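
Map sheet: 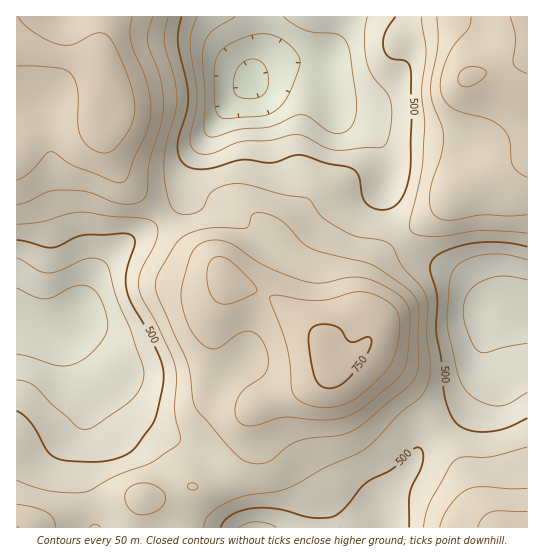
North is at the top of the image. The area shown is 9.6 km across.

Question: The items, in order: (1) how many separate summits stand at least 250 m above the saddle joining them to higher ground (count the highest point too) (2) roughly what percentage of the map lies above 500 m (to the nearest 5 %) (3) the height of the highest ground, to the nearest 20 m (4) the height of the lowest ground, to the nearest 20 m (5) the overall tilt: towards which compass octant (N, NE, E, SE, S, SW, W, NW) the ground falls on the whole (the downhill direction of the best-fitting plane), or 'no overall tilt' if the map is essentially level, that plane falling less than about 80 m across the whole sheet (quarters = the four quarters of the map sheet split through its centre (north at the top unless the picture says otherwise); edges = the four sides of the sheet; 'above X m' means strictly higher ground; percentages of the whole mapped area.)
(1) Counting only tops that stand 250 m proud, the map has 1 summit.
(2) Roughly 70 % of the ground is higher than 500 m.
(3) About 760 m is the highest elevation on the sheet.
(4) The lowest ground is at about 280 m.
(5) On the whole the map has no overall tilt.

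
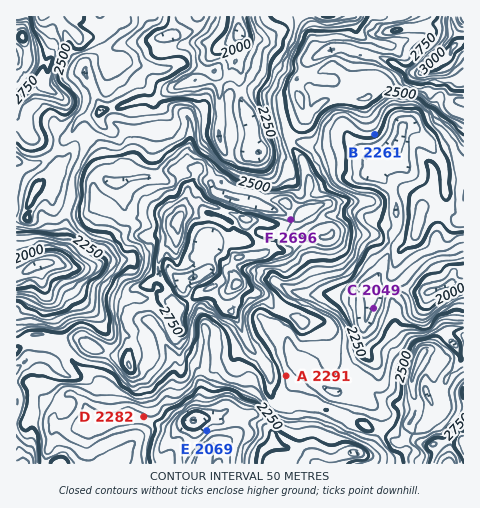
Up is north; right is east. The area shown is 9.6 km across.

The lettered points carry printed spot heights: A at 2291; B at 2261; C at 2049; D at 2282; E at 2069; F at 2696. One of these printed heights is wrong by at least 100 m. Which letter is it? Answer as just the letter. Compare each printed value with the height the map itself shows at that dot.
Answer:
A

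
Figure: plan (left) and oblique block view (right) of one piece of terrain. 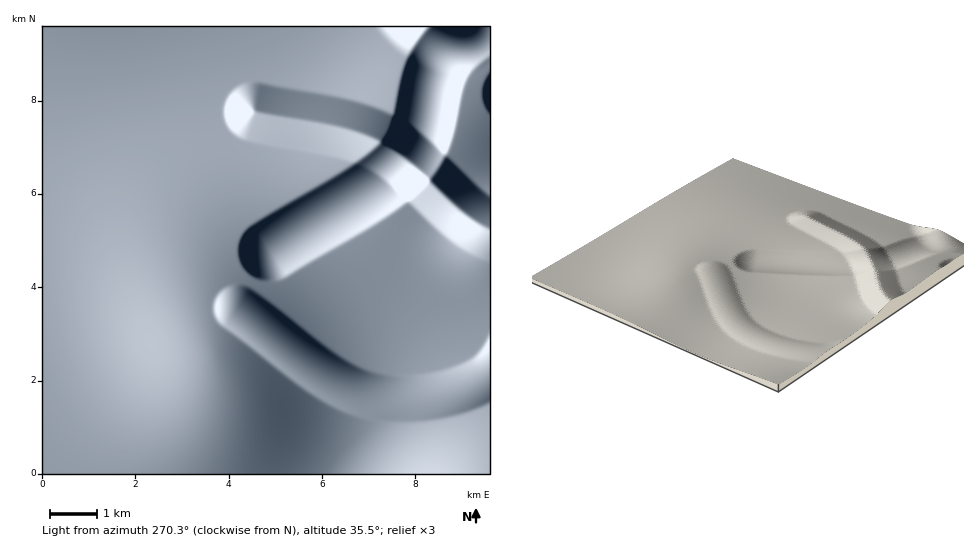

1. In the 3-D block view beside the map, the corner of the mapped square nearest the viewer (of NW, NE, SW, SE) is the SE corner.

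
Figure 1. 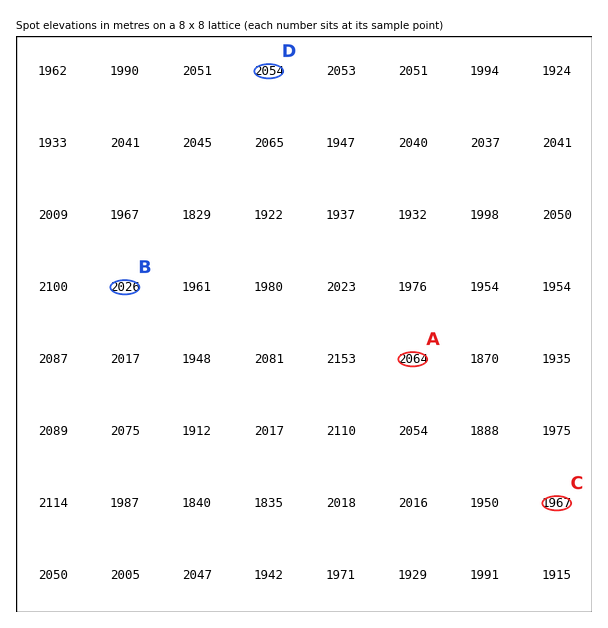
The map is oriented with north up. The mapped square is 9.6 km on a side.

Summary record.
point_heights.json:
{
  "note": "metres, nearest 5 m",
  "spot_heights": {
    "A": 2065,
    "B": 2025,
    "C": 1965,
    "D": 2055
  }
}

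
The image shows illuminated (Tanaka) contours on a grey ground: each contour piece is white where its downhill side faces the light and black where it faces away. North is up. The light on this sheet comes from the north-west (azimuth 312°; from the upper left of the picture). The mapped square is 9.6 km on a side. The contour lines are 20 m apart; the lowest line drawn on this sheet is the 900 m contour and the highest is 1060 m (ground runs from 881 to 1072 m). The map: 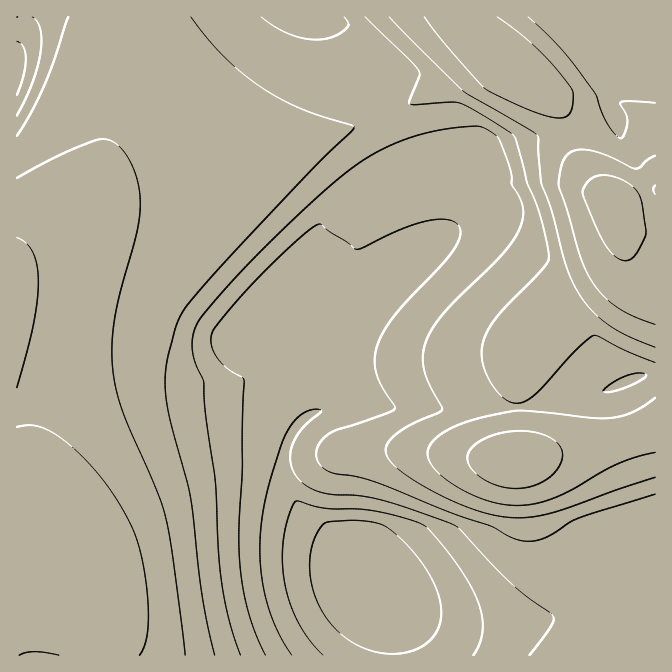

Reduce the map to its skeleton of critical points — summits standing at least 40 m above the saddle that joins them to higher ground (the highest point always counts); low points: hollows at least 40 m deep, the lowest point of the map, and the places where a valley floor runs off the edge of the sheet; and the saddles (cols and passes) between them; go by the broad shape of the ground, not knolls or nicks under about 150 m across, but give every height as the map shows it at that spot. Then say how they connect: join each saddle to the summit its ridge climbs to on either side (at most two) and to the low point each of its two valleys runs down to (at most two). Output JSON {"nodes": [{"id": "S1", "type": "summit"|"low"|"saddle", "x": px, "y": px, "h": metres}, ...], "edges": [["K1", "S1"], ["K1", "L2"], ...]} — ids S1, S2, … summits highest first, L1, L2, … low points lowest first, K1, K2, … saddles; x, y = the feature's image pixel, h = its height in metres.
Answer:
{"nodes": [
{"id": "S1", "type": "summit", "x": 615, "y": 208, "h": 1072},
{"id": "S2", "type": "summit", "x": 70, "y": 567, "h": 1059},
{"id": "L1", "type": "low", "x": 370, "y": 585, "h": 881},
{"id": "L2", "type": "low", "x": 17, "y": 68, "h": 949},
{"id": "K1", "type": "saddle", "x": 127, "y": 17, "h": 1009},
{"id": "K2", "type": "saddle", "x": 382, "y": 113, "h": 999}],
"edges": [["K1", "S2"], ["K1", "L1"], ["K1", "L2"], ["K2", "S1"], ["K2", "S2"], ["K2", "L1"]]}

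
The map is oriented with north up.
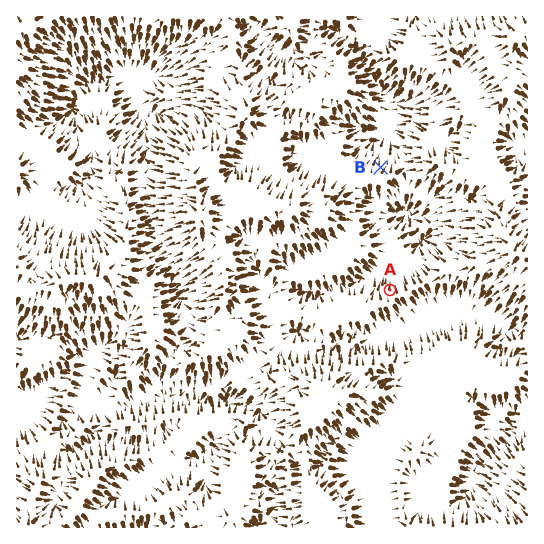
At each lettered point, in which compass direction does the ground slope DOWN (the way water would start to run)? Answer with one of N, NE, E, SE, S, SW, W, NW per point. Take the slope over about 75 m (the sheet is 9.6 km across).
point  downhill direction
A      N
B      N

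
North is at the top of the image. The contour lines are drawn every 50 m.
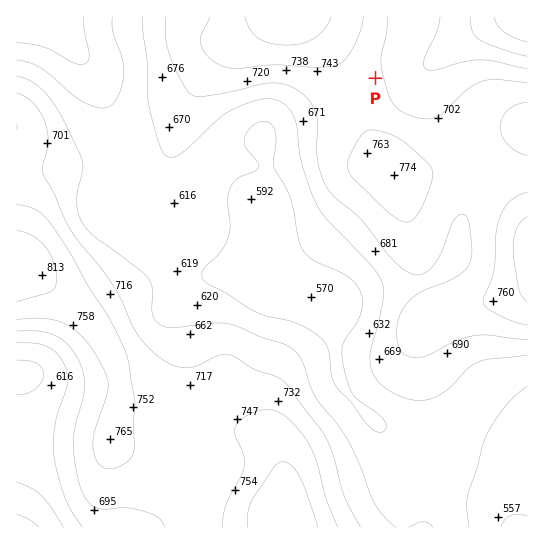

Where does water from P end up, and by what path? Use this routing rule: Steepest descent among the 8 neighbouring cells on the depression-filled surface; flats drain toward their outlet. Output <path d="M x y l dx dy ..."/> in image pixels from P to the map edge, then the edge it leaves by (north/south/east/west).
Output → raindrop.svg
<path d="M375 78l35 0 24-20 1 0 15-12 5-3 4-4 12-8 14-6 2 0 10-4 4 0 1-2 9-1 2-1"/>
exit: north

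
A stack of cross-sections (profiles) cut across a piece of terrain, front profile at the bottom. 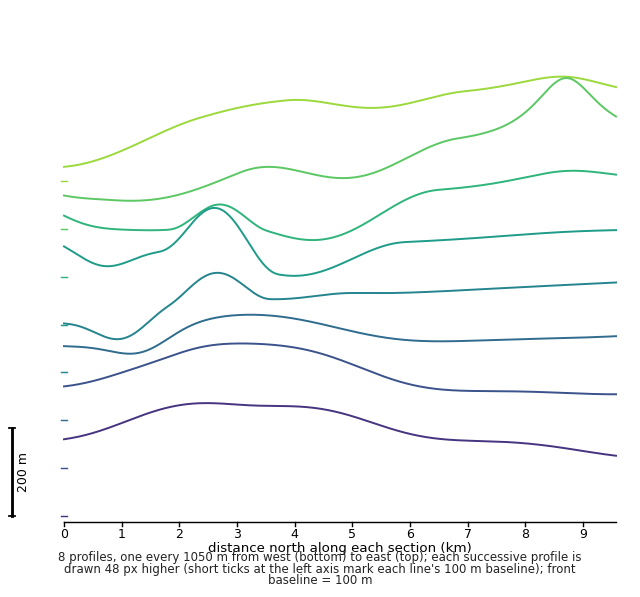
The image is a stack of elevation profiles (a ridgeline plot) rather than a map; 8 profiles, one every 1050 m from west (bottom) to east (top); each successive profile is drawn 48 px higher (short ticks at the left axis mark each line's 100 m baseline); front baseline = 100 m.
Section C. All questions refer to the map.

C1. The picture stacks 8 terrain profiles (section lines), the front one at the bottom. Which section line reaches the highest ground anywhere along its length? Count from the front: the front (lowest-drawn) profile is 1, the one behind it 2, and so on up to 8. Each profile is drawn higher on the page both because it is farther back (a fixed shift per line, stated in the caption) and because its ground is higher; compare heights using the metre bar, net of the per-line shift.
7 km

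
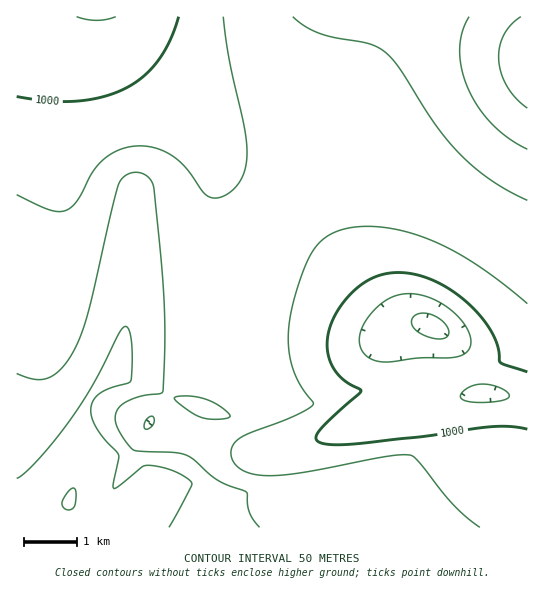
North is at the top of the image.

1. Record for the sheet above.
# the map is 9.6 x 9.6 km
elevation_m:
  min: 880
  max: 1230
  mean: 1060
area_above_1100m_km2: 20.6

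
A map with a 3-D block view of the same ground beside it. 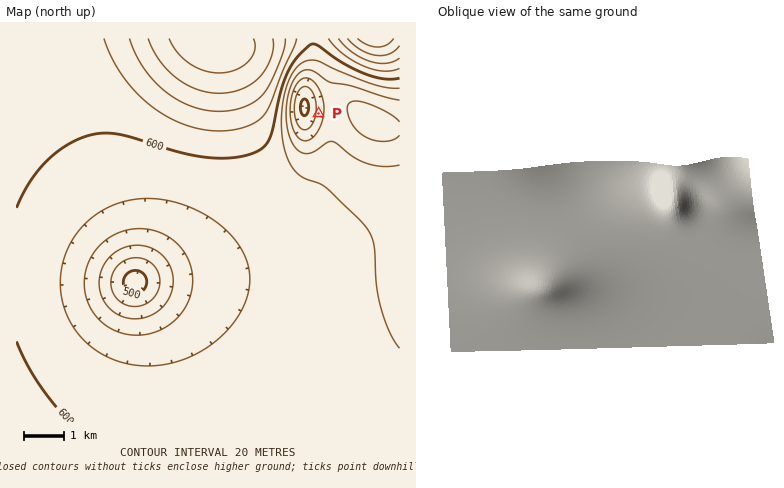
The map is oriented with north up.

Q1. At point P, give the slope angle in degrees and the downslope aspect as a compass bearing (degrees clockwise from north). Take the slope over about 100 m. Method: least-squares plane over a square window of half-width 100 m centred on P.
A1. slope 6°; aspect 277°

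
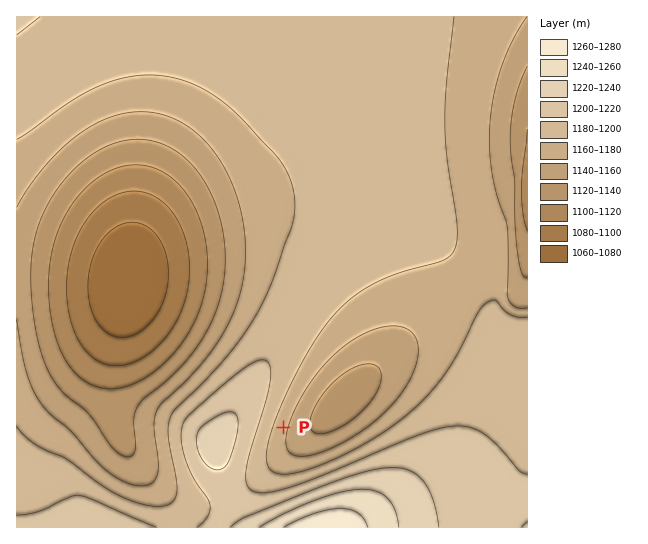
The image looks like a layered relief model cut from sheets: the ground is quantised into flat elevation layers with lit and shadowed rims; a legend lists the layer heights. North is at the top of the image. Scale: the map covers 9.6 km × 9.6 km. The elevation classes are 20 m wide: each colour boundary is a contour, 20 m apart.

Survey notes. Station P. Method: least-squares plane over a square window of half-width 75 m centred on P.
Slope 4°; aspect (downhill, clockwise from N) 107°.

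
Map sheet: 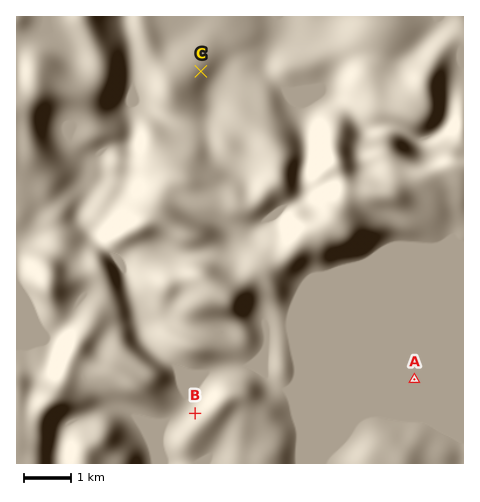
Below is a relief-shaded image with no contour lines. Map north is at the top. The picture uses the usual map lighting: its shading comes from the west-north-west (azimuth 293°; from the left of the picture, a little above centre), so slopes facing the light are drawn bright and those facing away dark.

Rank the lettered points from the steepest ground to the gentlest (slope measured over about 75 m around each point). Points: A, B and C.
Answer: B C A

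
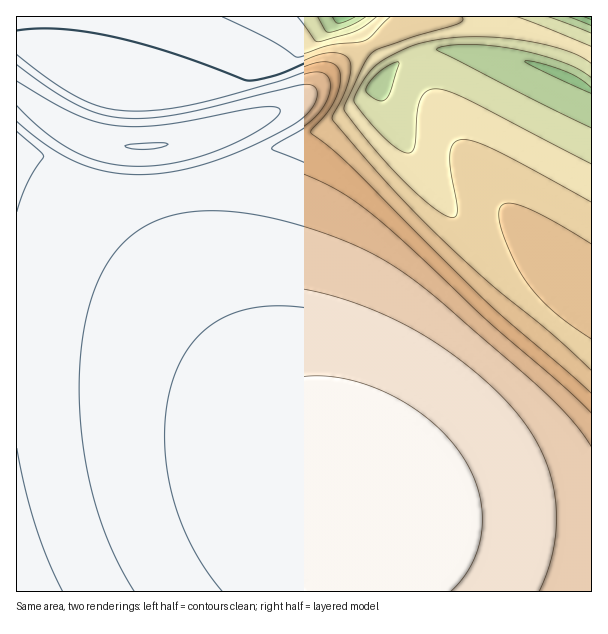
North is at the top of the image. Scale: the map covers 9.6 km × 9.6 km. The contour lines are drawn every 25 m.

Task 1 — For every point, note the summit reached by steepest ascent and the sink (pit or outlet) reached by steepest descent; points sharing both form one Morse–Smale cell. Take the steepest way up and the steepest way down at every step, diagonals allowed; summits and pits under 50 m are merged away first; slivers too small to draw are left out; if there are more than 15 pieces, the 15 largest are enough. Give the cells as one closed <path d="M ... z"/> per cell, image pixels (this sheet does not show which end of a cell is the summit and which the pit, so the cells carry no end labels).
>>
<path d="M591 16l-175 0-3 6-14 4-27 19 13 21 1 6-27 32-35 23-24 12-46 18-53 17-40 7-54 0-41-11-50-26 1 448 575-1z"/><path d="M353 16l-320 0-1 17 5 24-17 23-4 13 50 35 32 14 24 4 31 0 30-4 53-15 48-18 16-9 41-36 29-19z"/><path d="M371 44l-30 20-41 36-16 9-62 23-57 13-43 1-33-7-30-15-42-30-1 49 25 15 25 12 41 11 54 0 57-12 82-30 24-12 35-23 27-32-1-6z"/><path d="M32 16l-16 1 1 73 3-10 17-23z"/><path d="M414 16l-60 1 14 25 4 2 27-18 14-4z"/>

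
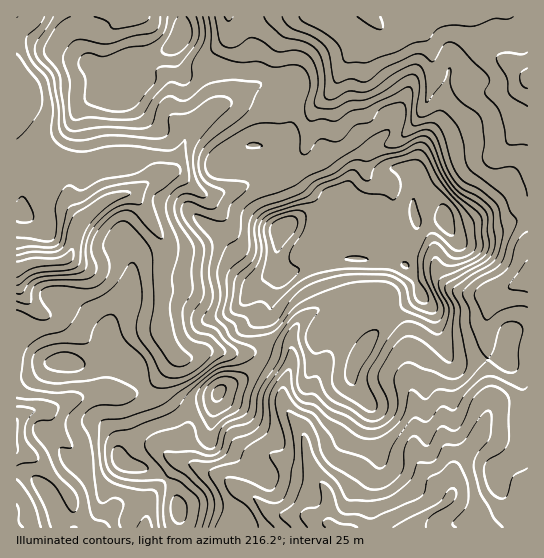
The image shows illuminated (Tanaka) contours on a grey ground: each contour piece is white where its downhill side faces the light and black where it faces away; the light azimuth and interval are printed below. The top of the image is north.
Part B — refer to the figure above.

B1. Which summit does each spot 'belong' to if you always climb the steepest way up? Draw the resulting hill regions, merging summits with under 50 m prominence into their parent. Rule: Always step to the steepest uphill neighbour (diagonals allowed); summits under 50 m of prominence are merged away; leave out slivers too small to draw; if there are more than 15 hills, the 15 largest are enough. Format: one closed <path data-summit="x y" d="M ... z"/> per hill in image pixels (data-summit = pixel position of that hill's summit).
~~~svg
<path data-summit="285 227" d="M527 16l-224 0-8 4-10 11-8 15-12 34-27 19-23 8-26 23-12 33-7 9-39 21-12 2-14 6-23 19-11-17-3-22-4-8-16-15-11-16-21-19 0 295 15-7 20-2 19-9 29-8 36 1 8-2 24-21 10-14 4 3 8 0 16-7 46 0 16 3 20 9 2 3-6 22 1 16 19 25 8 36 14 23 4 12 0 23-23-8-29-1-51-36-33-15-14-1-28 34-4 10-1 13-1-5-6-6-8-4-12 0-8 8-8 15 425-1z"/><path data-summit="181 37" d="M302 16l-285 0-1 106 21 20 11 16 16 15 4 8 3 22 11 17 23-19 14-6 12-2 39-21 7-9 12-33 8-7 18-16 23-8 27-20 16-41 8-12z"/><path data-summit="218 393" d="M251 352l-46 0-16 7-8 0-4-3-10 14-24 21-8 2-36-1-29 8-19 9-13 0-15 4-7 6 0 31 19 9 32 32 6 15 1 22 28 0 9-15 8-8 12 0 8 4 6 6 1 5 1-13 4-10 28-34 14 1 33 15 51 36 29 1 23 8-1-30-17-28-8-36-19-25-1-16 6-22-2-3-13-7z"/>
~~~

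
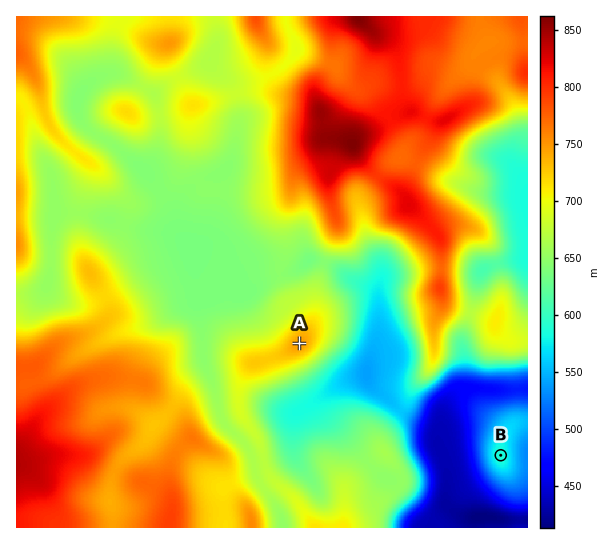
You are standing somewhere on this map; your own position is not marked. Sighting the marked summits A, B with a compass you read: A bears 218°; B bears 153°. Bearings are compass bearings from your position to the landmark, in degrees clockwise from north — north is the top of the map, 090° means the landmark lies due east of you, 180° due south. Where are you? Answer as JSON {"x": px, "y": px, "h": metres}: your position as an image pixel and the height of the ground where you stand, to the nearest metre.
{"x": 387, "y": 232, "h": 717}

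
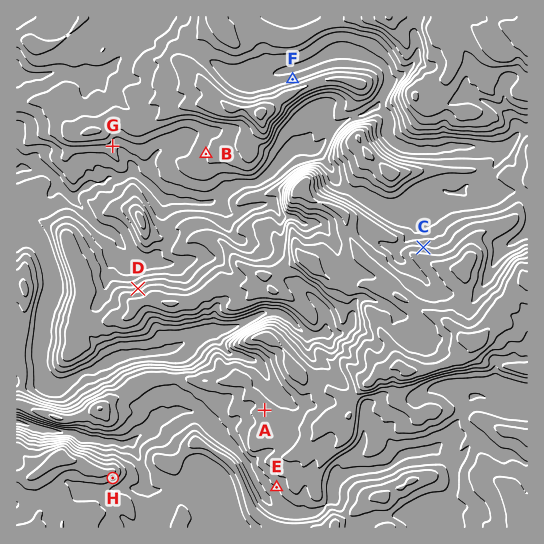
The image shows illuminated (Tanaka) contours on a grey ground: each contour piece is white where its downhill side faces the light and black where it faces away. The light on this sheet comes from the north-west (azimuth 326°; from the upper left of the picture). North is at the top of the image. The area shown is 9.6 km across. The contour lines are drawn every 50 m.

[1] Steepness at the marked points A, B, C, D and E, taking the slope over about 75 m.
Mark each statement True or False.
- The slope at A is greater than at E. False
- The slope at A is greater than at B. False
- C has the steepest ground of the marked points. False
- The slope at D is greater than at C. True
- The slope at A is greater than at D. False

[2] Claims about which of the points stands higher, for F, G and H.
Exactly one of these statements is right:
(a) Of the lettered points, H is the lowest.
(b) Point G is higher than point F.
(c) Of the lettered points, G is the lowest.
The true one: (c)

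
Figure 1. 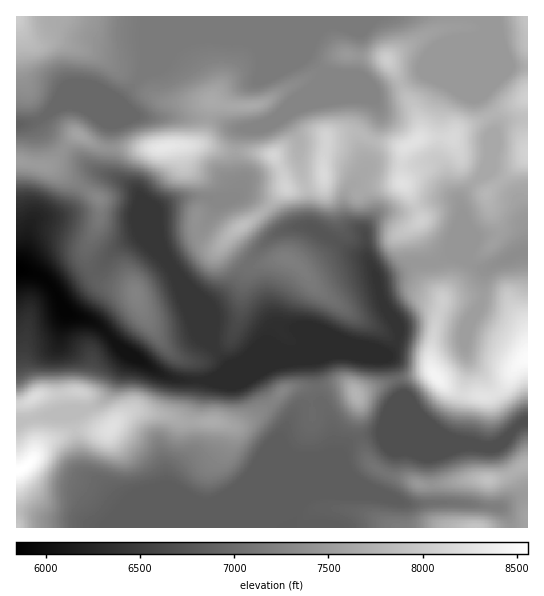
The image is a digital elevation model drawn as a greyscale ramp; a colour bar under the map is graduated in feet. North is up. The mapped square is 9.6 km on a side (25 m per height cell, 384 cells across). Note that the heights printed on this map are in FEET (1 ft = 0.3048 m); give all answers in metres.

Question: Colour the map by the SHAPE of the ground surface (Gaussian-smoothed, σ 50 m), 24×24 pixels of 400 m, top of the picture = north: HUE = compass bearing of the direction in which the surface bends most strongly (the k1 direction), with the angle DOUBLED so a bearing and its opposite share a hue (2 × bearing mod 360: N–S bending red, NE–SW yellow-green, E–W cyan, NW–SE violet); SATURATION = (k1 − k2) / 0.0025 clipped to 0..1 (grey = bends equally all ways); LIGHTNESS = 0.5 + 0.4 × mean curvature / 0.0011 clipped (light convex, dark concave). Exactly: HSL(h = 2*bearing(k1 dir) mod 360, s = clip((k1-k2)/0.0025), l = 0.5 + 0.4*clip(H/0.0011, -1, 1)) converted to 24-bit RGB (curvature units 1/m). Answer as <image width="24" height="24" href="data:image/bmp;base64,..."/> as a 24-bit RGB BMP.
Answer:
<image width="24" height="24" href="data:image/bmp;base64,Qk32BgAAAAAAADYAAAAoAAAAGAAAABgAAAABABgAAAAAAMAGAAATCwAAEwsAAAAAAAAAAAAA4oowgZ1PR0hyfIBvb4B5f4B/gIB/gH9/gH9/f4B/gH9/gH9/f3+AjnSNi22UYnufdbe4gK/CJj/Ih+/aa6v5yG3/3gCv0kV3p8lcWMeDRz18fYGIgXJubH1eeYByf2hojWBDWok9bYBwgH9/f3+AdoN7cpBreoxhgXVEWCgXr1AJhrUAb00AaEcFSq8VJq8t8sTVVZxFIkJCZ0EvfVEjX604S4VhdFB+lZ6wwpSnLpJccIB/f3+Af3+Af4B/hV+Dxlm8csD4z/v8WUPvx7z5zdX+48z/1nrs5XLF8qXeQCR7jTyUp96mcrOaOEh/cZFRX4RUmoFizKRwKmlggnN9in9sc4JsVW2FleCLWSUqfGYpUWIpN2YWYmQIGi0G66uFPJ4t0FyRp0bvkZro7NjjrGaYMyVSfcmgXFbIcb/RwrPhP0i0OHZymomHcHCMk1I/bboOWFx7gH9/e0NOfkgWXkMfZ8sAAFML/C2NQ3AmZG01FJQdkX/d6Mn1wNH/ucf6e6H0x8jvzHHx8pbgMGujW5JmekGE4jt0vvSuG05YeTpvlAoxzst4c4TN7OnCEjs5lkz/3Mz/z8z/z9v8C5zC0NiTlzJTQykJTT0ERDgLGCoJ4B3Z/M/8d3T5ThDx0fr079D7ehz/QgFDzfPLnfr+jJnj72PRykX2MIsQPlIZcl4bqGcGaHAtRSsMMwAAz/8WZO3iNaWSaIBiLHEpRm0LbGkSB5cXx/8CUCwJYAdHhwn/3fvQUZG6aBJxrX2j2pHLsqtoP3RtRFmIz+C1VAg0SgsYmPOqc9+xfklywTyhabZfW3xzi4x1doWHeYBsc1ctdWUzIYN6GmCV//fMTyNOKjVrnah+taeJx7N8T3KCMnY8XhsGahJBrd7Isuq3S06Wbll8V06E0qSCS3J0hnhNZk8tXSgblNpSkOvlTSmiCRsq//vMPDZ/IGZzrXx2m7F8yaSEiUCXaxVNskZrcM3UsNmrksuRVypxf2RuZTdJ08SCc052iUx4mG64nejpqODOdFOGRwBMfenYxuaZ0ZTJI1SFQ7lDeMCDloBGZRRBlEGXn+G9YpC0xd6/sXKvZyJtexMuVtIvZ71silSma46jj8mvgbCVjoRvXzdyKQ1mleaMbseOzHeOV0iMNNqvunyWb0hOaTuUoM65jL5tPqB0n8l2dyVSXwxZnbvQ6+DFHoJXTVnFnKbHkLuulXKPjmteLQYyteowXcIpWIA2iIBIokteRYUpZn0yUGyYVZKxf5er2ZmIPL5Fbi9FaEJ7dTG6duSc7p3U7YOTAzoXRZsym2BVgDY+t5VhDgBM893Yy3qmOqlGVHt+Y1iAxoZ4WnGRUoppVmo/UF423rFhq81kLzhhRkBzR3+r2t2cJ4119rPu/77wLEwTJycMmJEXhVkXBDwqW8wP6Jdh2b3jMkiFlkiAl72BXmJ4YEcqb1U0McdypvbR5MDmLRZiXxIeLWcHncYAUYBBNGAvtyJk+dLsRkb/1/TXDV7wnmTjW0LMj+x8dn09WSxSX7y+uZp/dFqCbYXduObtf9bCgIggRhEEPQ0WWZk/vePLjuG5OFpyYWVEMkYixPWZQBV19fHWKT9/P2GBotZ5x4+EtVmxu1awF6hhsjyBw0VfjZfXwG/IzClEjinHW1z/28z/09z4kbPo4YjbSqTjSVP4zd7+8qXkJSJj69CUYlSMRUJsSc5/zJNnR259ksSDSXi+Lzd10rarclQsTz5x29T3htT3EE1nFNBWp9lW7FvV8F6OsSM9NEMRJUUPzT4WgFDf2enyjGPNYsPhLVPD4HuNdG7K0anMp0S3J0Bdlsh4cblCFn1EkLgbeSksf3p4Xj4ifZEVgpEbq4s5zkuRloHzYav6GW48MIIcd4set30xjS4+UB5Got90ZpiZbbqBrymywFLawZ9SnreOTmuaWXdae2VVgkk8T8OwerKtXYWmhIS2yKSWKYU2rjwf8GnqXnuifIB4fYBocD5gVq0kc915kURDeD03cXpaLIBq3LDPsalMc2FCbE1BTKl/g8q4aIWVcH9nan5lXIFTqqldrV6HX22BVn5Ir05tqVF8noJIcxSU1/jTM3BlfWZngH9/f3+AbIB1faMLjai9n4vTcKLLfJy1cI2MdG2AfX2AdYJ6dYZvgoRninZrgnWBgIB/aXx+XJ+xm8HbDmbq78/S2l3XT4aHeX92f4B+cGKA2WJ2esF6cFh9m3x5b5eNaXyLb3GAfX2Af4B/f4B/gH9/gH9/gH9/gIB/f4CAZIlhgXBNNnU+Z3oql1k1yFV6lluoa3iSV0l+0Mt5"/>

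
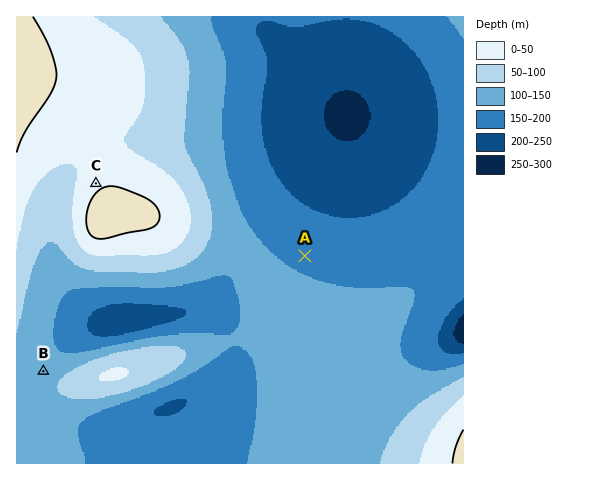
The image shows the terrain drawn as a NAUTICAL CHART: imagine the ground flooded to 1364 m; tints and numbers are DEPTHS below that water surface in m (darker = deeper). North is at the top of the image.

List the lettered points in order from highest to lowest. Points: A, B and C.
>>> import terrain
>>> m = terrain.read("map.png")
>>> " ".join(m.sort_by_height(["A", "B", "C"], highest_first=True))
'C B A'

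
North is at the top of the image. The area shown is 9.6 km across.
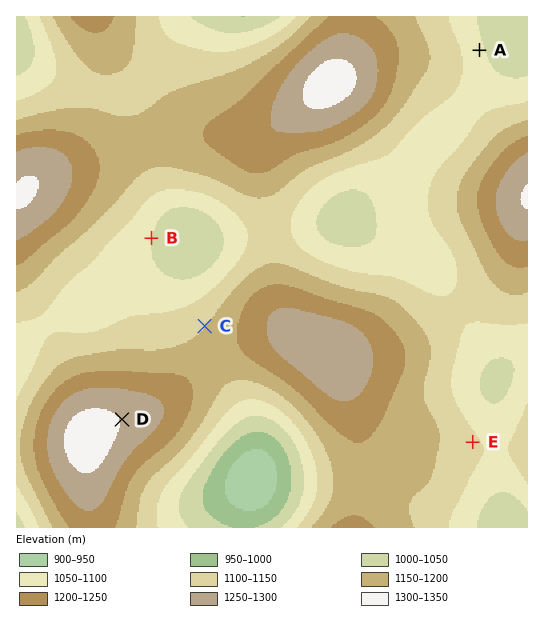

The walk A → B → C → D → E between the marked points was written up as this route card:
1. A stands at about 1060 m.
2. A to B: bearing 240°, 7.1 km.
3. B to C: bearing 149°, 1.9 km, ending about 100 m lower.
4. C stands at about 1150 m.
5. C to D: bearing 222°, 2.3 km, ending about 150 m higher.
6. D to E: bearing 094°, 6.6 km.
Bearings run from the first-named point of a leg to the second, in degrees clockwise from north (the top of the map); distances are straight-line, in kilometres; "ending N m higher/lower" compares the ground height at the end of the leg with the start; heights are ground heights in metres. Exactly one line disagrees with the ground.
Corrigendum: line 3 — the sense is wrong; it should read higher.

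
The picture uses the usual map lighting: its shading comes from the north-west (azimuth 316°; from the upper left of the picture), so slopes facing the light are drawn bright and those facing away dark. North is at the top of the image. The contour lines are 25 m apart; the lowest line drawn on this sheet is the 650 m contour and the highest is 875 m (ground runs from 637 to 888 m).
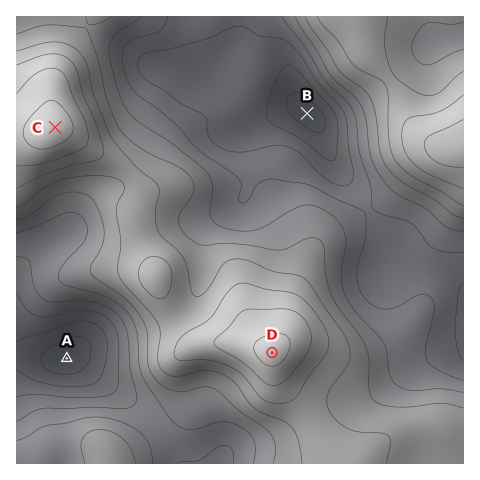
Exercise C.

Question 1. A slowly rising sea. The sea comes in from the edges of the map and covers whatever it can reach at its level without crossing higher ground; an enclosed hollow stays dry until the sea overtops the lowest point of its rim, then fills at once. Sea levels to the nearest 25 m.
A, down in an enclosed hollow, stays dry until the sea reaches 675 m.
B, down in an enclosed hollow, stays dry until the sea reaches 700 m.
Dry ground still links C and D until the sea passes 800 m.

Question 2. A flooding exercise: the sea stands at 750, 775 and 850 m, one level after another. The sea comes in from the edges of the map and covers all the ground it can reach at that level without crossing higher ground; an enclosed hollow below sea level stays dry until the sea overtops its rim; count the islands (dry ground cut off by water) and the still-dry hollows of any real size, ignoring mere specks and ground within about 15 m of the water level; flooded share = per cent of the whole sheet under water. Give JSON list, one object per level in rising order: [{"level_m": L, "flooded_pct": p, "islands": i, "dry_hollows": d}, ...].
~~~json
[{"level_m": 750, "flooded_pct": 42, "islands": 0, "dry_hollows": 0}, {"level_m": 775, "flooded_pct": 56, "islands": 0, "dry_hollows": 0}, {"level_m": 850, "flooded_pct": 94, "islands": 1, "dry_hollows": 0}]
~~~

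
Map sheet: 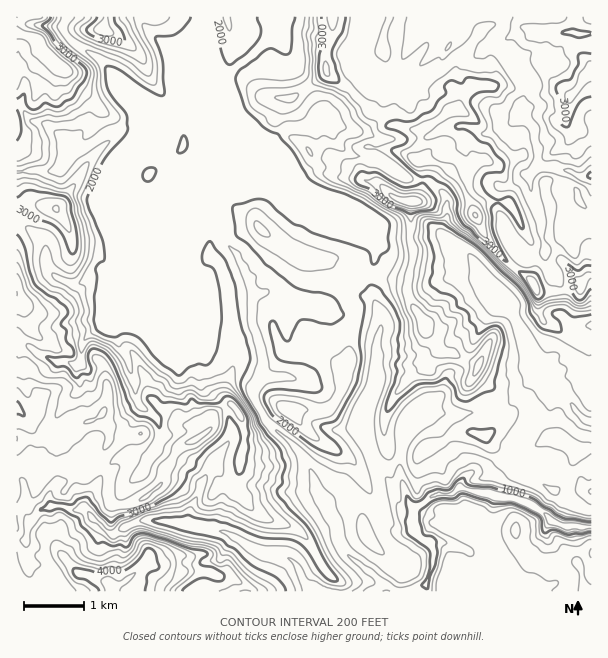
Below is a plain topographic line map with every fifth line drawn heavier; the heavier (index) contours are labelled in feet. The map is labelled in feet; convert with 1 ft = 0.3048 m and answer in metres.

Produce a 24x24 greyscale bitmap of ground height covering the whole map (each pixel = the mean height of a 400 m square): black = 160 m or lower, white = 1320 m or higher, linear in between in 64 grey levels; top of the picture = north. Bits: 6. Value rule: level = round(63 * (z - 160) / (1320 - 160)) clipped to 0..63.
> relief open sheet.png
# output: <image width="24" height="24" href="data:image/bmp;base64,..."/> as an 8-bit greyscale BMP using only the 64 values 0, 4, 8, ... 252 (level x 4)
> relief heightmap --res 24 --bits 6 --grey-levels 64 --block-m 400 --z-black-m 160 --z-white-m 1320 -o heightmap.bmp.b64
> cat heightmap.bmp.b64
<image width="24" height="24" href="data:image/bmp;base64,Qk12BgAAAAAAADYEAAAoAAAAGAAAABgAAAABAAgAAAAAAEACAAATCwAAEwsAAAABAAAAAAAAAAAAAAEBAQACAgIAAwMDAAQEBAAFBQUABgYGAAcHBwAICAgACQkJAAoKCgALCwsADAwMAA0NDQAODg4ADw8PABAQEAAREREAEhISABMTEwAUFBQAFRUVABYWFgAXFxcAGBgYABkZGQAaGhoAGxsbABwcHAAdHR0AHh4eAB8fHwAgICAAISEhACIiIgAjIyMAJCQkACUlJQAmJiYAJycnACgoKAApKSkAKioqACsrKwAsLCwALS0tAC4uLgAvLy8AMDAwADExMQAyMjIAMzMzADQ0NAA1NTUANjY2ADc3NwA4ODgAOTk5ADo6OgA7OzsAPDw8AD09PQA+Pj4APz8/AEBAQABBQUEAQkJCAENDQwBEREQARUVFAEZGRgBHR0cASEhIAElJSQBKSkoAS0tLAExMTABNTU0ATk5OAE9PTwBQUFAAUVFRAFJSUgBTU1MAVFRUAFVVVQBWVlYAV1dXAFhYWABZWVkAWlpaAFtbWwBcXFwAXV1dAF5eXgBfX18AYGBgAGFhYQBiYmIAY2NjAGRkZABlZWUAZmZmAGdnZwBoaGgAaWlpAGpqagBra2sAbGxsAG1tbQBubm4Ab29vAHBwcABxcXEAcnJyAHNzcwB0dHQAdXV1AHZ2dgB3d3cAeHh4AHl5eQB6enoAe3t7AHx8fAB9fX0Afn5+AH9/fwCAgIAAgYGBAIKCggCDg4MAhISEAIWFhQCGhoYAh4eHAIiIiACJiYkAioqKAIuLiwCMjIwAjY2NAI6OjgCPj48AkJCQAJGRkQCSkpIAk5OTAJSUlACVlZUAlpaWAJeXlwCYmJgAmZmZAJqamgCbm5sAnJycAJ2dnQCenp4An5+fAKCgoAChoaEAoqKiAKOjowCkpKQApaWlAKampgCnp6cAqKioAKmpqQCqqqoAq6urAKysrACtra0Arq6uAK+vrwCwsLAAsbGxALKysgCzs7MAtLS0ALW1tQC2trYAt7e3ALi4uAC5ubkAurq6ALu7uwC8vLwAvb29AL6+vgC/v78AwMDAAMHBwQDCwsIAw8PDAMTExADFxcUAxsbGAMfHxwDIyMgAycnJAMrKygDLy8sAzMzMAM3NzQDOzs4Az8/PANDQ0ADR0dEA0tLSANPT0wDU1NQA1dXVANbW1gDX19cA2NjYANnZ2QDa2toA29vbANzc3ADd3d0A3t7eAN/f3wDg4OAA4eHhAOLi4gDj4+MA5OTkAOXl5QDm5uYA5+fnAOjo6ADp6ekA6urqAOvr6wDs7OwA7e3tAO7u7gDv7+8A8PDwAPHx8QDy8vIA8/PzAPT09AD19fUA9vb2APf39wD4+PgA+fn5APr6+gD7+/sA/Pz8AP39/QD+/v4A////AMDE2Ozw5MiooIhsVFBQNDA0MEBAQERIVLzM0LjE5MyoiGBQUGA8PEQ8KDw8RExIULTEtJSMlHhkXGBwcFQ4SDwgMDxATEAgILSsoKy0nHx0gJCEXDw8RDwgMDw0LCA0RMC8vLy4vLSQmJx4UDhASDg4NCAoOEhQSMTIxMS8sLyolKCAUEhYSERMUEREUFRQVNTQ0MzEuLTEqKBoWGhURExEVFhgVFBYUOTU0NS4oKy0tJRgfHRgQFhERFRYWExIQNTQuMSglISAiGRYYGRwTFhkVHBsVEhASMCsnLCIeGBgaGRUYGR0WFB4gICIVERETLi0lHxoYFhcZGBcZGhoWFCAkHx4WEhUWMi0jGBYWFhYYFxcYGBkXFSMjGxQSGBkaMSYfGBYWFhcYFhYYGRkYGyEaFRETJSUpKiEiGRYWFhcZFhgbHBsaGyEYExMhJiUpJyQnGhYXFxcXGB0dGxkYGSEXFSQlJCIhKCsmGBcXFhYWGxwYFxYWGyQdJy8mJCEgKSohFxYXFhYXGBgXFxkgLTAoLCsnISIhIR0eGRYYFxUWFhYXHCIoJiktLyslHx8dJh4bGxcWGBcVFhYaHh8jJi0uLCojICIkJh8eHRkWFxYVFhobGhwiKCosKiYgHyYnKismHxcXFxUVGSAhHSAmJSUoLCYiICcqLjIuHRkdFxYWGhscJScjIyMlKCcjISYrMjEjHyMfFxcYGRgZJSYjJSIiIyIhIyUoMiYiKyYcGhgZGhgZJCojJSIiIiIiJicoA=="/>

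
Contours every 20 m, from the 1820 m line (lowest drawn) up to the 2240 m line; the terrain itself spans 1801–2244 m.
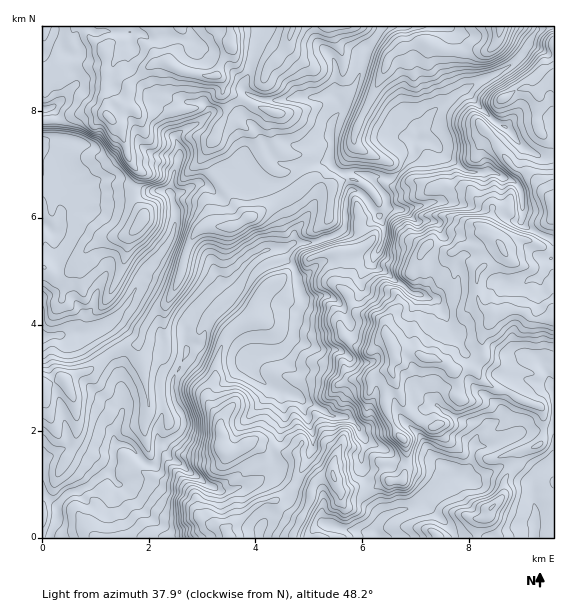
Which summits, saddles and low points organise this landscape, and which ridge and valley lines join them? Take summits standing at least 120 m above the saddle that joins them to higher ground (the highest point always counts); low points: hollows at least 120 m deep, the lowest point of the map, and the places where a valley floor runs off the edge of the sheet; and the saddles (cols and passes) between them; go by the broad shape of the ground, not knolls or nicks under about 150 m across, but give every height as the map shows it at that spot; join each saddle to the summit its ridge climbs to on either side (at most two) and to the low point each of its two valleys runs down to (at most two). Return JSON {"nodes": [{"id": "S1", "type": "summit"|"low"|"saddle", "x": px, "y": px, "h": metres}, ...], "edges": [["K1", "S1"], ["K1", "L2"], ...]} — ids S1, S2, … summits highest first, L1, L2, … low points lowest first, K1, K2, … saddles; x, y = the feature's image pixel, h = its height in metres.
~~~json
{"nodes": [
{"id": "S1", "type": "summit", "x": 503, "y": 248, "h": 2244},
{"id": "S2", "type": "summit", "x": 500, "y": 27, "h": 2190},
{"id": "S3", "type": "summit", "x": 231, "y": 45, "h": 2160},
{"id": "L1", "type": "low", "x": 57, "y": 517, "h": 1801},
{"id": "K1", "type": "saddle", "x": 539, "y": 28, "h": 2019},
{"id": "K2", "type": "saddle", "x": 380, "y": 32, "h": 1990},
{"id": "K3", "type": "saddle", "x": 292, "y": 176, "h": 1977}],
"edges": [["K1", "S1"], ["K1", "S2"], ["K1", "L1"], ["K2", "S2"], ["K2", "S3"], ["K2", "L1"], ["K3", "S1"], ["K3", "S3"], ["K3", "L1"]]}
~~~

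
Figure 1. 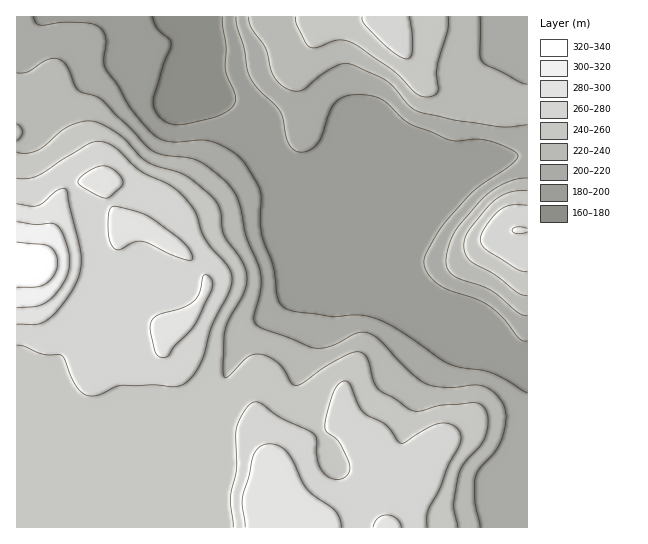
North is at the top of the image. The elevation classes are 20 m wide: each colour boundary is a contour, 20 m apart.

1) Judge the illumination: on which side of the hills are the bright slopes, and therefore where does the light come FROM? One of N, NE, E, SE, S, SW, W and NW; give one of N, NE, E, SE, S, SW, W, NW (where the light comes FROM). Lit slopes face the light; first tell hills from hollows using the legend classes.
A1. W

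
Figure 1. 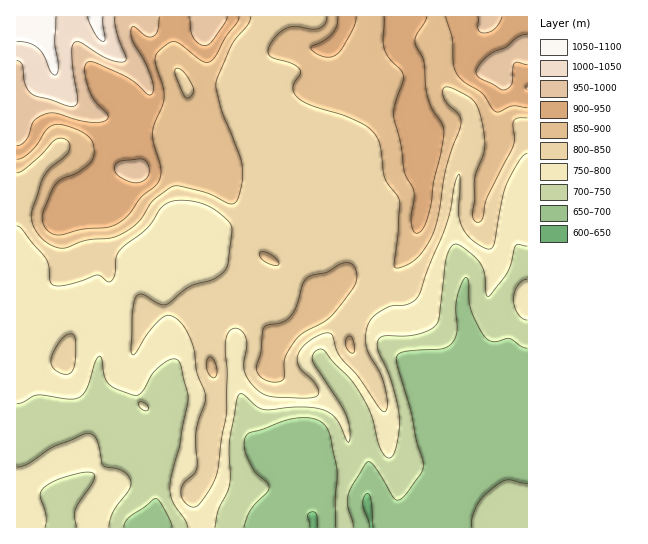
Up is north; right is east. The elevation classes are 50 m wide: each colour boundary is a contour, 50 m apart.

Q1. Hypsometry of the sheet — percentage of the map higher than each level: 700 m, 88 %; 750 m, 73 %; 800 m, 55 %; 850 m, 30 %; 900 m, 16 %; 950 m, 6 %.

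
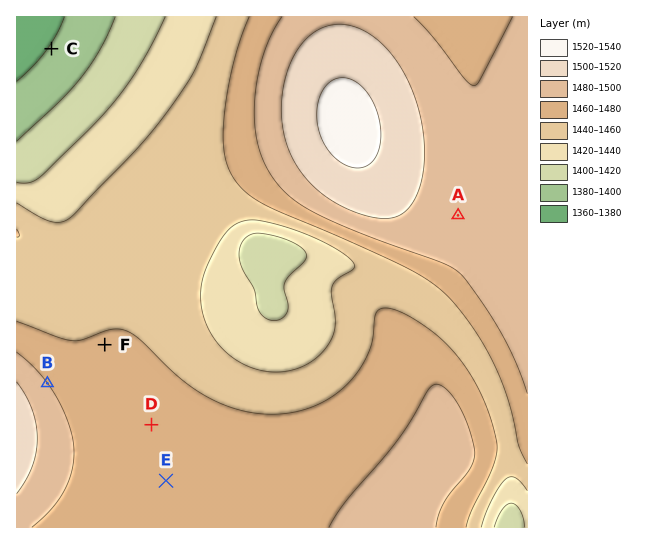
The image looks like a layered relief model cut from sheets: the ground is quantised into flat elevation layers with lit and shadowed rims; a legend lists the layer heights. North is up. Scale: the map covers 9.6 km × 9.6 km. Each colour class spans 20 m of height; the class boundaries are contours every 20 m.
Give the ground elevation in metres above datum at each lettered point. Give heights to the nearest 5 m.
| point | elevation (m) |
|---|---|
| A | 1485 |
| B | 1480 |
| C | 1380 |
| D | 1470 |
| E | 1470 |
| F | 1460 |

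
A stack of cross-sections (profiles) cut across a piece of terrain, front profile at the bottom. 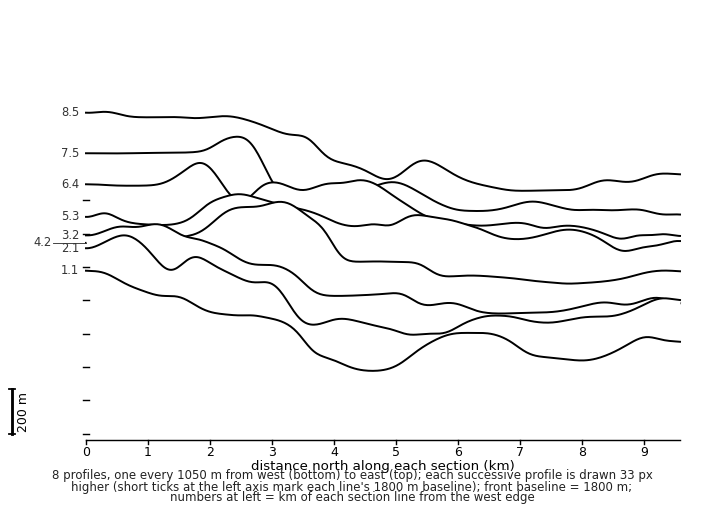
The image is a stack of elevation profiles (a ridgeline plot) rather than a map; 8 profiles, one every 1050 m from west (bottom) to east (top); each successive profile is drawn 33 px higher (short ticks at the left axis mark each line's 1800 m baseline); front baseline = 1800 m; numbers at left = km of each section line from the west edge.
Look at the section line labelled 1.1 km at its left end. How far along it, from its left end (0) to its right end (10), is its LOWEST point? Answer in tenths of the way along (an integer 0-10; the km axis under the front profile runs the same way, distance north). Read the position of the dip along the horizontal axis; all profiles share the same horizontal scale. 5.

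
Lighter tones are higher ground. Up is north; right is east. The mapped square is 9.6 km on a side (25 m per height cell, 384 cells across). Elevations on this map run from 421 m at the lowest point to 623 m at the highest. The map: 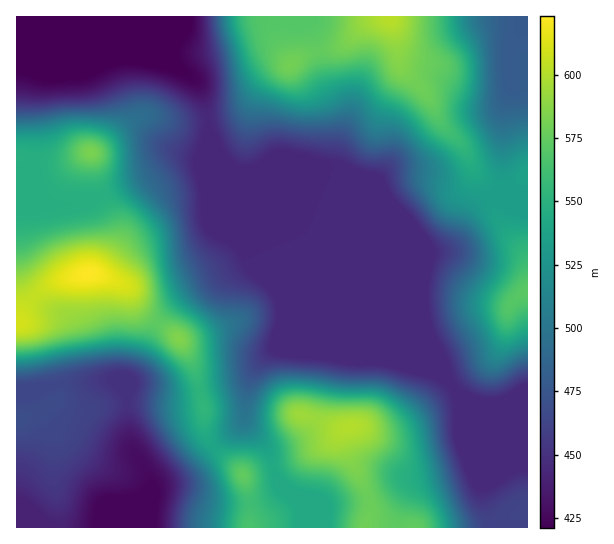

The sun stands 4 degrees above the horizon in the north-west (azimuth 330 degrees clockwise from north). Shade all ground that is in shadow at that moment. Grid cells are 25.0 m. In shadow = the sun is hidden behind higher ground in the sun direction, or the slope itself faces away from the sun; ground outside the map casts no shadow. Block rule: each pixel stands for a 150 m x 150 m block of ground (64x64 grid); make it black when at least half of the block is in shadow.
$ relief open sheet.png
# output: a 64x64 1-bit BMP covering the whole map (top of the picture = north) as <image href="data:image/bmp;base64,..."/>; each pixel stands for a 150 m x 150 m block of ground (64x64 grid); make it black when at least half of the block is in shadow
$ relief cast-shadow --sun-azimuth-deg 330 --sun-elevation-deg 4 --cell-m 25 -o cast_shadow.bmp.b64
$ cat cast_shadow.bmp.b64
<image width="64" height="64" href="data:image/bmp;base64,Qk0+AgAAAAAAAD4AAAAoAAAAQAAAAEAAAAABAAEAAAAAAAACAAATCwAAEwsAAAIAAAAAAAAA////AAAAAAAAAAAAAAAAAAAAAAAAAAAAAAAAAAAAAAAAAAAAAAAAAAAAAAAAAAAAAAAAAAAAAAAAAAAAAAAAAAAAAAAAAAAAAAAAAAAAAAAAAAAAAAAAAAAAAAAAAAAAAAAAAAAAAAABAAAAAAAAAAf+AAAAAAAAD/4AAAAAAAAf/wAAAAAABz//gAAAAAAff//AAAAAAD///8AAAAAAH///4AAAAAAf///AAAAAAA///8AAAAAAB///gAAAAAAH//+ABgAAAAcH/wAGAAAAAwAAAAAAAAAAAAAAAAAAAAAAAAAAAAAAAAAAAAAAAAAAAAAAAAAAAAAAAAAAAAAAAAAAAAAAAAAAAAAAAAAAAAAAAAAAAAAAAAAAAAAAAAAAAAAAAAAAAAAAAAAAAAAAAAAAAAAAAAMAAAAAAAAAAgAAAAAAAAAAAAAAAAAAAAAAAAAAAAAAAAAAAAAAAAAAAAAAAAAAAAAAABwAAAAAAAAAPAAAAAYAAAAIAAAHjgAAAAAAAA+GAAAAAAAB/4IAAAAAAAH/wAAAAAAAAf/AAAAAAAAA/8AAAAAAAAD/gADgAAAAAf3AAOAAAAAA+OAA4AAAAAA84ADgAAAAAA3gAEAAAAAAAOAAAAAAAAAAAAAAAAAAAAAAAAAAAAAAAAAAAAAAAAAAAAAAAAAAAAAAAAAAAAAAAAAAAA=="/>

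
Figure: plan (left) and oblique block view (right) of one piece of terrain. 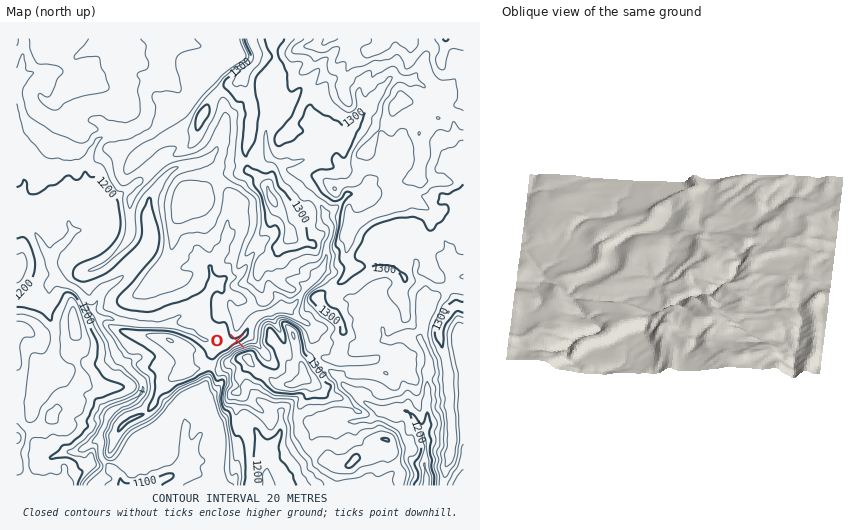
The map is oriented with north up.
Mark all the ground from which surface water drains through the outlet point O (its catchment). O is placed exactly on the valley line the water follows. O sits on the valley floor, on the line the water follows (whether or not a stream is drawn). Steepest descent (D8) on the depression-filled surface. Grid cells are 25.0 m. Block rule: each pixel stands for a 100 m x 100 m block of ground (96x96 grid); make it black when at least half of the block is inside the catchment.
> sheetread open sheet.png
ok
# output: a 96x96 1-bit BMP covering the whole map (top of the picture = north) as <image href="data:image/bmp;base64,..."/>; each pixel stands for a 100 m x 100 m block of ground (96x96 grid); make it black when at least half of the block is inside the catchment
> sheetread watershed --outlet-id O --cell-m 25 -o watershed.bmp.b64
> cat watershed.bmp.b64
<image width="96" height="96" href="data:image/bmp;base64,Qk2+BAAAAAAAAD4AAAAoAAAAYAAAAGAAAAABAAEAAAAAAIAEAAATCwAAEwsAAAIAAAAAAAAA////AAAAAAAAAAAAAAAAAAAAAAAAAAAAAAAAAAAAAAAAAAAAAAAAAAAAAAAAAAAAAAAAAAAAAAAAAAAAAAAAAAAAAAAAAAAAAAAAAAAAAAAAAAAAAAAAAAAAAAAAAAAAAAAAAAAAAAAAAAAAAAAAAAAAAAAAAAAAAAAAAAAAAAAAAAAAAAAAAAAAAAAAAAAAAAAAAAAAAAAAAAAAAAAAAAAAAAAAAAAAAAAAAAAAAAAAAAAAAAAAAAAAAAAAAAAAAAAAAAAAAAAAAAAAAAAAAAAAAAAAAAAAAAAAAAAAAAAAAAAAAAAAAAAAAAAAAAAAAAAAAAAAAAAAAAAAAAAAAAAAAAAAAAAAAAAAAAAAAAAAAAAAAAAB+AAAAAAAAAAAAAAD/AAAAAAAAAAAAAAP/AAAAAAAAAAAAAAf+AAAAAAAAAAAAAA//AAAAAAAAAAAAAB//zgAAAAAAAAAAAD///gAAAAAAAAAAAH///gAAAAAAAAAAAH///gAAAAAAAAAAAH///wAAAAAAAAAAAH///wAAAAAAAAAAAH///wAAAAAAAAAAAH///wAAAAAAAAAAAD///gAAAAAAAAAAAD///AAAAAAAAAAAAB//+AAAAAAAAAAAAAf/8AAAAAAAAAAAAAP/4AAAAAAAAAAAAAH/4AAAAAAAAAAAAAH/8AAAAAAAAAAAAAP//AAAAAAAAAAAAAP//gAAAAAAAAAAAAP//wAAAAAAAAAAAAP//4AAAAAAAAAAAAP//8AAAAAAAAAAAAP//8AAAAAAAAAAAAD//4AAAAAAAAAAAAA//4AAAAAAAAAAAAA//4AAAAAAAAAAAAAf/4AAAAAAAAAAAAAP/4AAAAAAAAAAAAAH/4AAAAAAAAAAAAAH/4AAAAAAAAAAAAAP/8AAAAAAAAAAAAAP//AAAAAAAAAAAAAf//gAAAAAAAAAAAAf//8AAAAAAAAAAAA////AAAAAAAAAAAB////gAAAAAAAAAAB////gAAAAAAAAAAD////gAAAAAAAAAAD////gAAAAAAAAAAD////wAAAAAAAAAAH////8AAAAAAAAAAP/////AAAAAAAAAA//////AAAAAAAAAB//////gAAAAAAAAB//////gAAAAAAAAB//////gAAAAAAAAB//////gAAAAAAAAB//////gAAAAAAAAA//////gAAAAAAAAA//////gAAAAAAAAA//////gAAAAAAAAA//////gAAAAAAAAA//////wAAAAAAAAA//////4AAAAAAAAAf//////AAAAAAAAAf//////gAAAAAAAA///////wAAAAAAAA///////8AAAAAAAA///////8AAAAAAAA///////8AAAAAAAB///////8AAAAAAAB///////8AAAAAAAB///////8AAAAAAAB///////8AAAAAAAA///////8AAAAAAAAf//////8AAAAAAAAf//////8AAAAAAAAf//////8AAAAAAAAf//////8AAAAAAAAf//////8AAAAAAAA///////8="/>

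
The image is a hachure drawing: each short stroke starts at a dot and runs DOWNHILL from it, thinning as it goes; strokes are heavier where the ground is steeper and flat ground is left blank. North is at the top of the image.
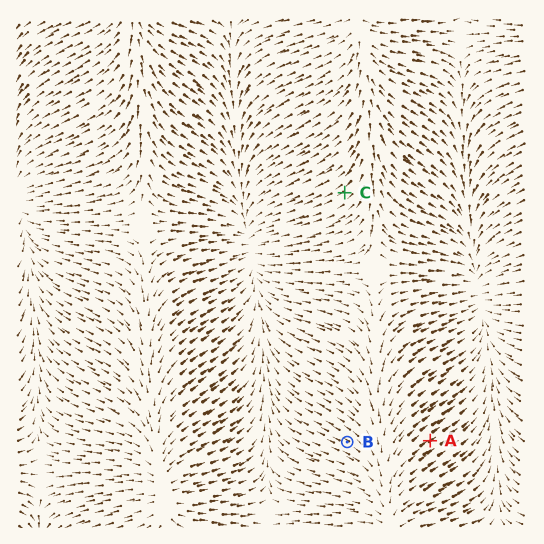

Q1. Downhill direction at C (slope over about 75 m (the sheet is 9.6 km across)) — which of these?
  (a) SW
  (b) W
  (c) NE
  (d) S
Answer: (a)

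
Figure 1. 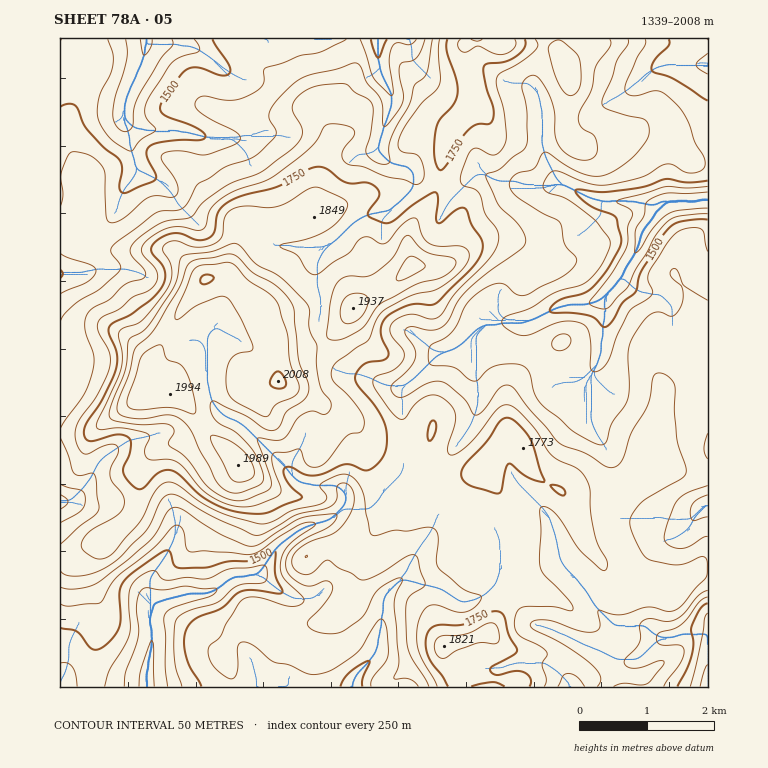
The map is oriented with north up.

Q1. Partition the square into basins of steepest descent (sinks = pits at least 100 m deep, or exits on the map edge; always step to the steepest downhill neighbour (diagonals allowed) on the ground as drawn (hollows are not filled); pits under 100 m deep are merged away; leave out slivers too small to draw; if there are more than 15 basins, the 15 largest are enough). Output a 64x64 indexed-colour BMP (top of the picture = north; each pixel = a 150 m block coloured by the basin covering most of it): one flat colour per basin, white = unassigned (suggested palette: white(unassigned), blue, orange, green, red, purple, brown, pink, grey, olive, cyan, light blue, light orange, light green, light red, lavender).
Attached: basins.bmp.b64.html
<image width="64" height="64" href="data:image/bmp;base64,Qk12CAAAAAAAAHYAAAAoAAAAQAAAAEAAAAABAAQAAAAAAAAIAAATCwAAEwsAABAAAAAAAAAA////ALR3HwAOf/8ALKAsACgn1gC9Z5QAS1aMAMJ34wB/f38AIr28AM++FwDox64AeLv/AIrfmACWmP8A1bDFABERERERERERERERERERERERERERERESIiIiVVVVVVVVERERERERERERERERERERERERERIiIiIiIiJVVVVVVVURERERERERERERERERERERERERIiIiIiIiVVVVVVVVVREREREREREREREREREREREREREiIiIlVVVVVVVVVVVVERERERERERERERERERERERERERIiJVVVVVVVVVVVVVURERERERERERERERERERERERERERFVVVVVVVVVVVVVVRERERERERERERERERERERERERERERVVVVVVVVVVVVVVEREREREREREREREREREREREREREREVVVVVVVVVVVVVURERERERERERERERERERERERERERERVVVSJVVVVVVVVRERERERERERERERERERERERERERERERUiIiJVREVVVVEREREREREREREREREREREREREREREREiIiIiRERERFURERERERERERERERERERERERERERERESIiIiJERERERRERERERERERERERERERERERERERERERIiIiJEREREREdxEREREREREREREREREREREREREREREiIiJERERERER3dxERERERERERERERERERERERERERESIiIkRERERERHd3dxERERERERERERERERERERERERESIiIkREREREREd3d3cRERERERERERERERERERERERERIiIiRERERERER3d3dxEREREREREREREREREREREREREiIiJERERERERHd3d3cREREREREREREREREREREREREiIiJEREREREREd3d3dxEREREREREREREREREREREREiIiIiIiJERERER3d3d3ERERERERERERERERERESIRESIiIiIiIiJERERHd3d3cRERERERERERERERERESIiISIiIiIiIiIiJEREd3d3d3ERERERERERERERERERIiIiIiIiIiIiIiJERER3d3d3dxEREREREREREREREREiIiIiIiIiIiIiIkRERHd3d3d3d3cRERERERERERIiIiIiIiIiIiIiIiIiREREMzN3d3d3dxERERERERESIiIiIiIiIiIiIiIiIiJEREQzMzd3d3d3ERERERERERIiIiIiIiIiIiIiIiIiIiRERDMzM3d3d3ERERERERESIiIiIiIiIiIiIiIiIiIiJEREMzMzM3d3EREREREREiIiIiIiIiIiIiIiIiIiIiIkREQzMzMzcRERERERERIiIiIiIiIiIiIiIiIiIiIiIiJERDMzMzMRERERERERIiIiIiIiIiIiIiIiIiIiIiIiIiREMzMzMzEREREREREiIiIiIiIiIiIiIiIiIiIiIiIiIkQzMzMzMRERERERESIiIiIiIiIiIiIiIiIiIiIiIiIiIjMzMzMzEREREREREiIiIiIiIiIiIiIiIiIiIiIiIiIiMzMzMzMxERERERERESIiIiIiIiIiIiIiIiIiIiIiIiIzMzMzMzERERERERERESIiIiIiIiIiIiIiIiIiIiIiIjMzMzMzMxERERERERERIiIiIiIiIiIiIiIiIiIiIiIiMzMzMzMzERERERERERESIiIiIiIiIiIiIiIiIiIiIiIzMzMzMzMxEREREREREREiIiIiIiIiIiIiIiIiIiIiIjMzMzMzMzMREREREREREREiIiIiIiIiIiIiIiIiIiIiMzMzMzMzMzMREREREREREREiIiIiIiIiIiIiIiIiIiIzMzMzMzMzMzERERERERERERIiIiIiIiIiIiIiIiIiIjMzMzMzMzMzMREREREREREREiIiIiIiIiIiIiIiIiIiMzMzMzMzMzMxEREREREREREiIiIiIiIiIiIiIiIiIiIzMzMzMzMzMzERERERERERESIiIiIiIiIiIiIiIiIiIjMzMzMzMzMzMxEREREREREREiIiIiIiIiIiIiIiIiIiMzMzMzMzMzMzMzMzMREREREyIiIiIiIiIiIiIiIiIiIzMzMzMzMzMzMzMzMzMxERETMiIiIiIiIiIiIiIiIiIjMzMzMzMzMzMzMzMzMzMxEzMzIiIiIiIiIiIiIiIiIiMzMzMzMzMzMzMzMzMzMzMzMzMiIiIiIiIiIiIiIiIiIzMzMzMzMzMzMzMzMzMzMzMzMyIiIiIiIiIiIiIiIiIjMzMzMzMzMzMzMzMzMzMzMzMzMiIiIiIiIiIiIiIiIiMzMzMzMzMzMzMzMzMzMzMzMzMyIiIiIiIiIiIiIiImYzMzMzMzMzMzMzMzMzMzMzMzMzIiIiIiIiIiIiIiImZjMzMzMzMzMzMzMzMzMzMzMzMzMyIiIiIiJmZmIiZmZmMzMzMzMzMzMzMzMzMzMzMzMzMzIiIiIiImZmZmZmZmYzMzMzMzMzMzMzMzMzMzMzMzMzMyIiIiIiZmZmZmZmZjMzMzMzMzMzMzMzMzMzMzMzMzMzMiIiIiJmZmZmZmZmMzMzMzMzMzMzMzMzMzMzMzMzMzMyIiIiImZmZmZmZmYzMzMzMzMzMzMzMzMzMzMzMzMzMzIiIiIiZmZmZmZmZjMzMzMzMzMzMzMzMzMzMzMzMzMzIiIiIiJmZmZmZmZmMzMzMzMzMzMzMzMzMzMzMzMzMzMiIiIiImZmZmZmZmYzMzMzMzMzMzMzMzMzMzMzMzMzMyIiIiIiJmZmZmZmZjMzMzMzMzMzMzMzMzMzMzMzMzMzERIiIiIiZmZmZmZm"/>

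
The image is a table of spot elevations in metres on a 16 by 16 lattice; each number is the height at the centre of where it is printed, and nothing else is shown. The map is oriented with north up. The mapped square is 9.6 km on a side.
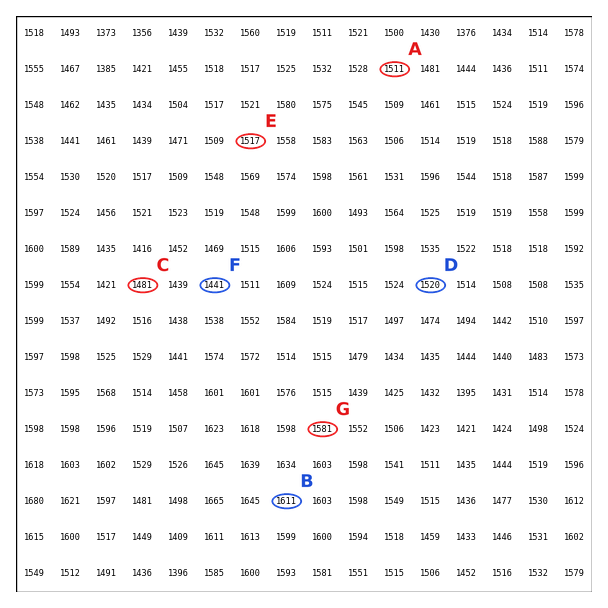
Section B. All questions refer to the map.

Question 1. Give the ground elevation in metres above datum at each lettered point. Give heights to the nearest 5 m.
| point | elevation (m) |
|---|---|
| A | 1510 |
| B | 1610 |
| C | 1480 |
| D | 1520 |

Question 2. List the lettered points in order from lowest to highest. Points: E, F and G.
F E G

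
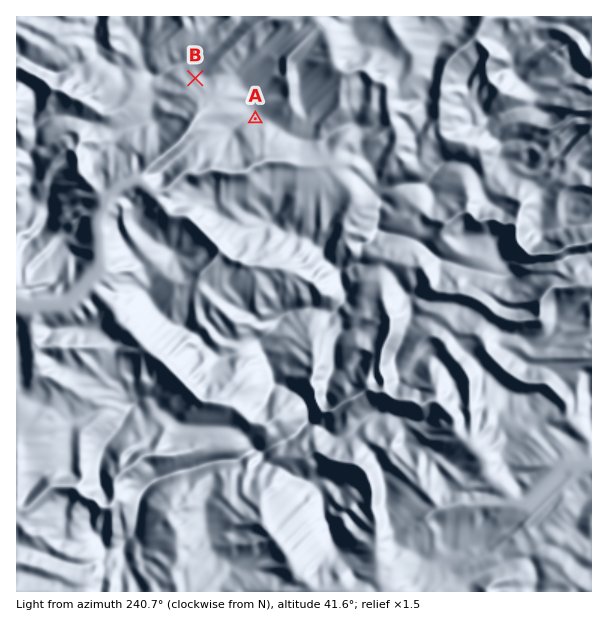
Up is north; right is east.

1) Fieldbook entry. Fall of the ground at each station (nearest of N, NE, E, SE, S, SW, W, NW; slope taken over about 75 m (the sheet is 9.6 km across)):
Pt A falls S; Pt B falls S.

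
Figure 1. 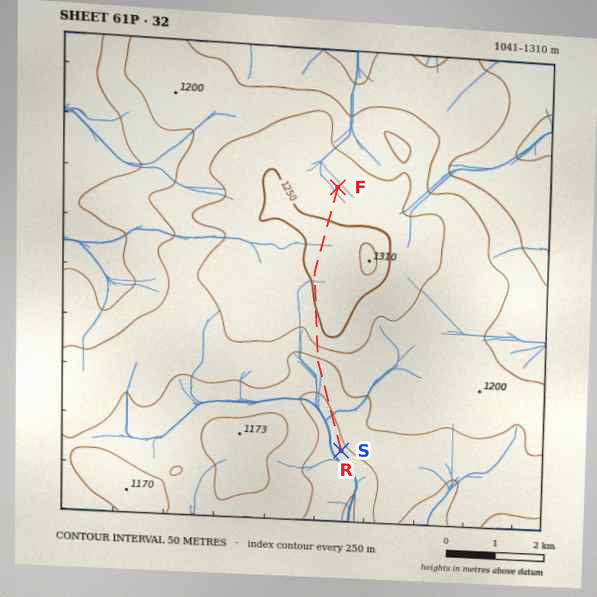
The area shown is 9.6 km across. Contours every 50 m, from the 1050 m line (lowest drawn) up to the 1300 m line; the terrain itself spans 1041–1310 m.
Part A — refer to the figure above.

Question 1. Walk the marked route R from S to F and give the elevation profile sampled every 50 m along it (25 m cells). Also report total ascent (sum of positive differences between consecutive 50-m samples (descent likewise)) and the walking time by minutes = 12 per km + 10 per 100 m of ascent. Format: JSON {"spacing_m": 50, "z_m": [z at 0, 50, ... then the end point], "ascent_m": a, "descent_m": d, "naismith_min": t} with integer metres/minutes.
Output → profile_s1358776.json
{"spacing_m": 50, "z_m": [1079, 1082, 1085, 1087, 1088, 1090, 1090, 1091, 1091, 1092, 1092, 1093, 1094, 1095, 1096, 1097, 1098, 1099, 1100, 1101, 1102, 1103, 1105, 1107, 1108, 1110, 1112, 1113, 1114, 1116, 1117, 1118, 1120, 1122, 1125, 1128, 1131, 1136, 1142, 1150, 1158, 1168, 1178, 1189, 1199, 1208, 1215, 1221, 1225, 1228, 1230, 1232, 1233, 1235, 1237, 1239, 1242, 1245, 1247, 1249, 1251, 1252, 1253, 1253, 1254, 1254, 1254, 1253, 1253, 1254, 1254, 1255, 1256, 1257, 1259, 1262, 1264, 1266, 1267, 1268, 1268, 1267, 1265, 1264, 1263, 1262, 1262, 1262, 1263, 1264, 1265, 1265, 1264, 1262, 1259, 1254, 1249, 1244, 1239, 1234, 1230, 1227, 1224, 1222, 1220, 1218, 1217, 1216, 1216, 1216, 1216], "ascent_m": 192, "descent_m": 56, "naismith_min": 85}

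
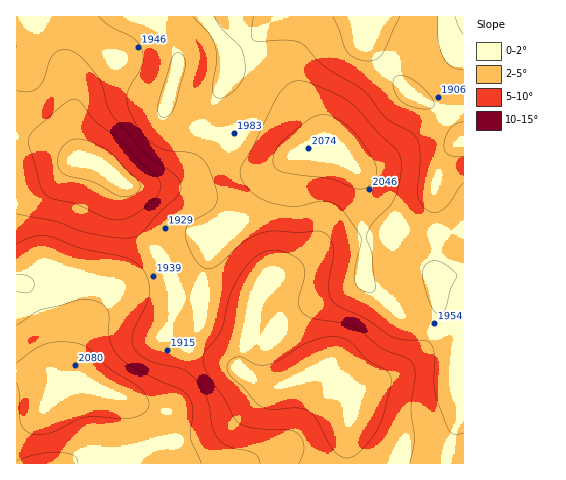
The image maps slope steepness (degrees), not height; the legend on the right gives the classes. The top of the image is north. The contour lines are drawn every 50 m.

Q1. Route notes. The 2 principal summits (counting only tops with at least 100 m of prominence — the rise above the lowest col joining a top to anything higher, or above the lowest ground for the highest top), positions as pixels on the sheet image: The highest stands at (74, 384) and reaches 2090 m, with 307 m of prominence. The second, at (323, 143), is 2076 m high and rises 150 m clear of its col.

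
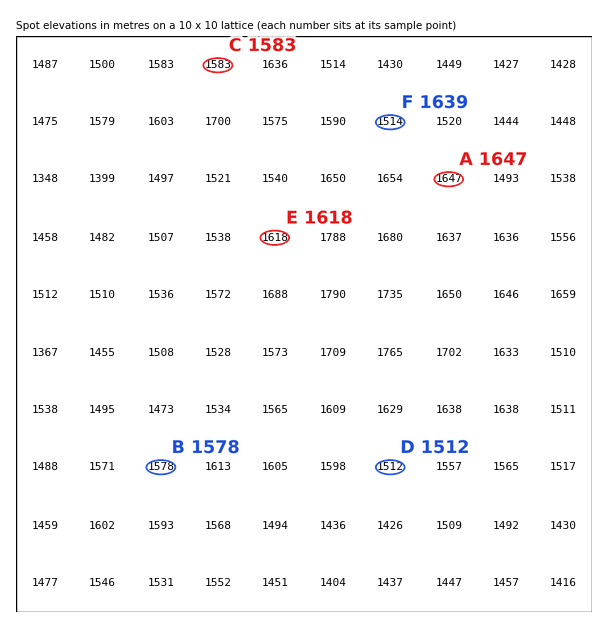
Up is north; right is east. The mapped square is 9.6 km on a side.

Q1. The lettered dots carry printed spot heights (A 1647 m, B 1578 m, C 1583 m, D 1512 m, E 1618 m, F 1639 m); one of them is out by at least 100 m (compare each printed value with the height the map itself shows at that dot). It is F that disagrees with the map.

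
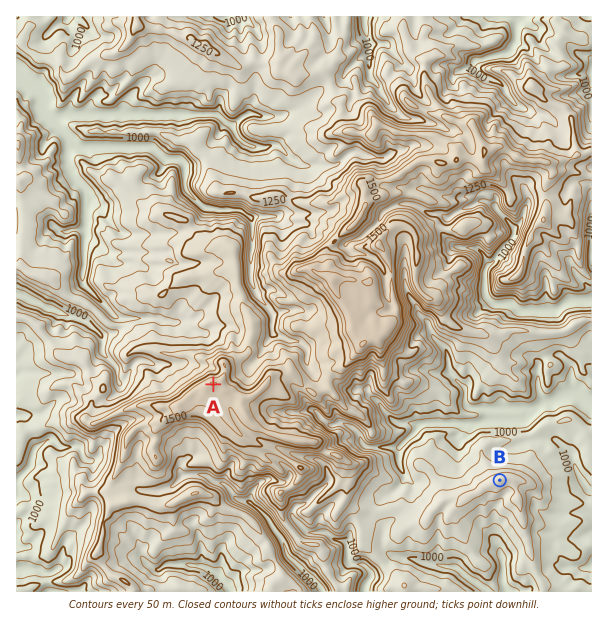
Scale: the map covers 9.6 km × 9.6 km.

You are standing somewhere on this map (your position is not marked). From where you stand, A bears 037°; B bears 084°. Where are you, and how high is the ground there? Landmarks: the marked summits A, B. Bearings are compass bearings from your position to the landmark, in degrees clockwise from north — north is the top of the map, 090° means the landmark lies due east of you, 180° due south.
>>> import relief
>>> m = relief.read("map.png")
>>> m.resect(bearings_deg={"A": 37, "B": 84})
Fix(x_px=110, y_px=521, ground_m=1220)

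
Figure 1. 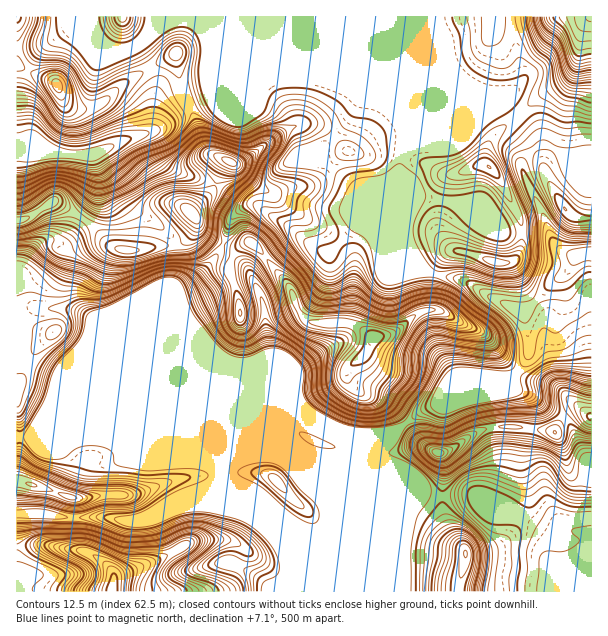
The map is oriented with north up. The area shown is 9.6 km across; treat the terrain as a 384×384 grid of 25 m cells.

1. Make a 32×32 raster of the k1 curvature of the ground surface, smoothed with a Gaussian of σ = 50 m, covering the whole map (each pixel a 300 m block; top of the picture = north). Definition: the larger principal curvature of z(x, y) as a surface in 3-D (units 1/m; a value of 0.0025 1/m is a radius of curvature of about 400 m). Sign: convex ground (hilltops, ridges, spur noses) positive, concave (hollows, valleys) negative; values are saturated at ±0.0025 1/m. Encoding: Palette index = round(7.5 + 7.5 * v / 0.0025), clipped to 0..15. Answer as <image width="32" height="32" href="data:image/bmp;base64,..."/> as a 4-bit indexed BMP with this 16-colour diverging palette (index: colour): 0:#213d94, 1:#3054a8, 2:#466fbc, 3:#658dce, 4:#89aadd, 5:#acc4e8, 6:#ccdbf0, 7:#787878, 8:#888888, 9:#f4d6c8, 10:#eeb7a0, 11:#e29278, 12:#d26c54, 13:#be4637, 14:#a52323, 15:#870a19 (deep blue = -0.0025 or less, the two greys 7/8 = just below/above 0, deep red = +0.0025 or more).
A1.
<image width="32" height="32" href="data:image/bmp;base64,Qk12AgAAAAAAAHYAAAAoAAAAIAAAACAAAAABAAQAAAAAAAACAAATCwAAEwsAABAAAAAAAAAAlD0hAKhUMAC8b0YAzo1lAN2qiQDoxKwA8NvMAHh4eACIiIgAyNb0AKC37gB4kuIAVGzSADdGvgAjI6UAGQqHAIiJrIiqqqeIiIh3ibl4d4h4eM3MqHeamIiIeIi8iIeHvv/Zm+/Kuod4iIiIzJh4iKqJh3eLypiIiIiIibmIiHeHioiYiIiIiqiIeImXeIeIvv/u65iIh6uIh3h5h3iXmdqHeIiqmJq4d3d3fIeIh7m3eIh3iIiIiIiIic/Ih4bHp4iIiIiIiIiYiHr7/pmsuch4d4h4eIeIiJmqlozu26u4iIiIiIiIiKrO2HeIiHjLqXeIiIiIiHituaqXd4ec2Jp3iIiIiIh3fLmap3eaioiLmIiIh4m4Z6qamXeI2nh4icmIiHiK+qvLrN6Iz+qIiIiYeIh4ifme3MuN//qIeIiImbmHd4nnn4a5WKuXeJiIiIebl2erqP11uXiJiJqneWm6q+7MqazYd5l4ir3tuIiaiKqaq8rOl3iIiImoeMeY+ou4iIrmuYiYeIiIh3nIvL/Mmqq8yneYh3eIiId9mciL64iZma2aqqh3h4mHnIuHeahomqqL+WiIiIiau9iKd4iId5ms/9+3iJmIiHmoiId4qYeHadhb+pmIiHd4qXeHeMu5iHuXd4mYeIiIiImXiInZq4iLd3iIiIeHiHiHmZisyHq4ind4iIiId4iIiHi5qKh4iqqIiIiIeIiIiIiGqqeIiYiriIiIiIiIh3iIiaqod4u4iIiIiIiIh4iIiJup"/>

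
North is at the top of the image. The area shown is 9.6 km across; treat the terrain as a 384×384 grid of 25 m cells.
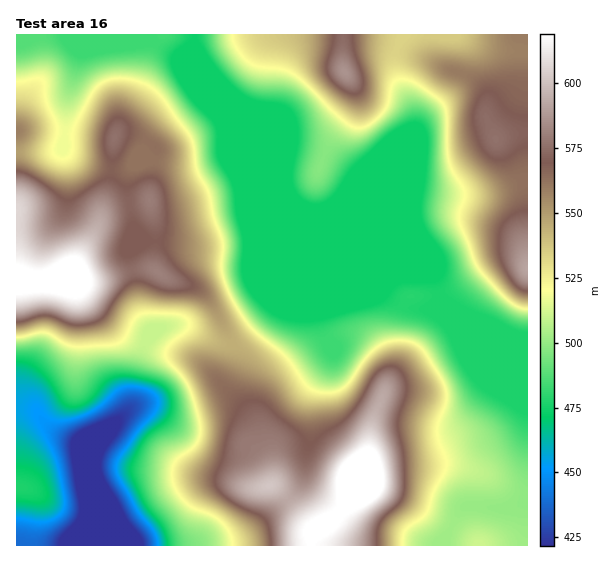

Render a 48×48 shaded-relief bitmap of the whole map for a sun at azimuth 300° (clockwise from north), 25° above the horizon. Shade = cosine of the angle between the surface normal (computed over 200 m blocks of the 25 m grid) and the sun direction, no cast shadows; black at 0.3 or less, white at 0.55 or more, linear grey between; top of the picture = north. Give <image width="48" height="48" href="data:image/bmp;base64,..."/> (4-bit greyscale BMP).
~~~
<image width="48" height="48" href="data:image/bmp;base64,Qk32BAAAAAAAAHYAAAAoAAAAMAAAADAAAAABAAQAAAAAAIAEAAATCwAAEwsAABAAAAAAAAAAAAAAABEREQAiIiIAMzMzAERERABVVVUAZmZmAHd3dwCIiIgAmZmZAKqqqgC7u7sAzMzMAN3d3QDu7u4A////AHdUNXd3ibupiImZq8uYZlRDI0VniIh3d3ZUNGd4maqpd4mZm7uodlQyIkVmeIh3d2ZUM1eJqZmYd3iIiauph2UxETRVd4iHd2ZkM0eKqpmYd3iHd4mqmYYxABNFZ3d3d2dlM1eaqqmZiIiHdmeaqpdSEBI0Z3d3d3dlM1iqqqqpmZmZh2aKu6hkIRNEVnd3d3dlNGm7qqqqqqqZmXZ5vLp1MiNFVnd3d4dlNHrLuqq7u6qZmYd5vMuGMiRVZnd3d3dlRHrMzLurzLqYiId4rMyWQzRWZnd3d3dlRGm83curzMuYiHd4m8ynRERWZnd3d3dlQ0abzcurvMuYiHd4mrynVERFZ3d3d3d2UyRovMy7vLqYh3eImry4VERFZ3d3d3eIZCI1iry8y6mYh3eJqry4VEREVnd3d3eJhkIkaJu8y6mIh2Z4qs3aZERDRWd3d3eJh1MzVnmrupiIh2Znms7shUVUNGd3d3eJh1REVWeaqoiIh2Zmic79plVURWd3d3eIh1VFVmeJqYh3d2ZmeL7+uGVUVnd3d2eIhlVVZ3iamYiHd2ZmeKzuynZUVnd3d0V4dlVVZ4mqqYiHd3dnd4rNy5dVZ3d3dyNXdUREVnmqqYh2Z3d3iImruph2Z3d3dwE2ZDMzRWeJqYdlZ3iIiImZmZh3d3d3diE1ZTISNVZniYZVVniIiJmZiIiHd3d3dkNFZUIRNFVVZ2VEZ3d3d4iIiId3d3iIdmVWZlMRNWZVVlM1d3d3d3d3iId3iIiZh3d3dlQzRXdmZUI1d3d3d3d3eIiIiImamXiJh1VVZ3d2ZUI2d3d3d3d3d3d4mZmqqXiamGVWeIdmZUIld3d3d3d3d3d4mruqqXeKqWVGeIdmZUIld3d3d3d3d3d4mru6mWZ5qoZFd3dmZUM1d3d3d3d3d3eImru6mWZompdVZ3dmZUNGd3d3d3d3d3iZmquqmWVXiahlZ3ZlVUNXd3d3d3d3d3iaqqu6mWVWial2eHZVVDNXd3d3d3d3d3iqqqu6mXZmial3eHZVVUNXd3eHZnd3d3irqqqqmHdniqqHiYZVVURXd3iIVWd3d3irqZmZiId4mrqHiYdVVVVnd3iZZVd3d3irqZmId3d4mruXeIdURFZ3d3ipdUV3d3isuZiHd2ZniruWZ3dUM0Z3d3iqhlRXd3isyph3Z1VWiruWZ3dkM0d3d3iah2U0Z3it25mHd1RFerynZndlRFd3d3iamHYyNnit3KmHd2ZVery4dmZlVWd3d3iamIdCE1ec3KiHd3dmiry5d2ZVVnd3d3iZmIdSIkaKzLl3d4dmeby5d3ZVZ3d3d3eJmYZDI0Z5q7l3d4dleby5h3ZVd3d3dmeJmYZDNFd4iamHd5h1aKu6mHZWd3iIZmeJqYZDRWeIeImIh6mGaJqqmXZnd4mYdmeKqoVEVniYiIiIiJmXd4mZmYZneJmYd3eKuoZFZ4iZiImYiImHd4iIiIdneaqYh3eJqoZFZ4iZiZmYh4iHd3d3eIdmeaqYh3eJqoZFZ4iIiZmYhw=="/>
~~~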